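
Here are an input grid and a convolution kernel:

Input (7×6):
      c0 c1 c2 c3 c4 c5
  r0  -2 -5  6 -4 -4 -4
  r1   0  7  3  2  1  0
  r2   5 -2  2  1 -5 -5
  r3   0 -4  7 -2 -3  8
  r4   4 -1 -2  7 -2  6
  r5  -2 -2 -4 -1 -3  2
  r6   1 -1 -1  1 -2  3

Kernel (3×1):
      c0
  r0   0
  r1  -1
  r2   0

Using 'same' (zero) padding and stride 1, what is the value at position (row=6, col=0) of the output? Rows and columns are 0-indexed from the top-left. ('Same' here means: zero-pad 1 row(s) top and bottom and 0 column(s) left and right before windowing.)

The receptive field on the zero-padded input at this output position is [-2 / 1 / 0]. Elementwise product with the kernel and sum: 1·-1.

-1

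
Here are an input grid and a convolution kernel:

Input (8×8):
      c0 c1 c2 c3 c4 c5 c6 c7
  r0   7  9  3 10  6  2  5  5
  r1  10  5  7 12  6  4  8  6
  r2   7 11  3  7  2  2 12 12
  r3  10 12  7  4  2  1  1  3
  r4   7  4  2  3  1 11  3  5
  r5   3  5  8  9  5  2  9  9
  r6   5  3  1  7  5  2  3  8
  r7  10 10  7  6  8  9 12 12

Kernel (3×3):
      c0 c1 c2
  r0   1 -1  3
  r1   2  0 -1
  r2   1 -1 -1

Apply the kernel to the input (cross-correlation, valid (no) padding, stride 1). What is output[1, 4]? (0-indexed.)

The receptive field on the input at this output position is [6 4 8 / 2 2 12 / 2 1 1]. Elementwise product with the kernel and sum: 6·1 + 4·-1 + 8·3 + 2·2 + 12·-1 + 2·1 + 1·-1 + 1·-1.

18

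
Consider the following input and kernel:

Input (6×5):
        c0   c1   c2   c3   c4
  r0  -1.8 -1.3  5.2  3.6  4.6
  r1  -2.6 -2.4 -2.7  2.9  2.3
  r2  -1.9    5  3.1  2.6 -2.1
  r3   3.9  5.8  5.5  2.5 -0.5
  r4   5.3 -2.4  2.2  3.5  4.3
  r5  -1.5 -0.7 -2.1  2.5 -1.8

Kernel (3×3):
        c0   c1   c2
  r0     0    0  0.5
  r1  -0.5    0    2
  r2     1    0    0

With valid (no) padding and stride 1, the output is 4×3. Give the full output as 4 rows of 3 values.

Output[0,0]: The receptive field on the input at this output position is [-1.8 -1.3 5.2 / -2.6 -2.4 -2.7 / -1.9 5 3.1]. Elementwise product with the kernel and sum: 5.2·0.5 + -2.6·-0.5 + -2.7·2 + -1.9·1.

-3.4 13.8 11.35
9.7 9.95 0.9
15.9 1 -2.6
3 8.75 5.15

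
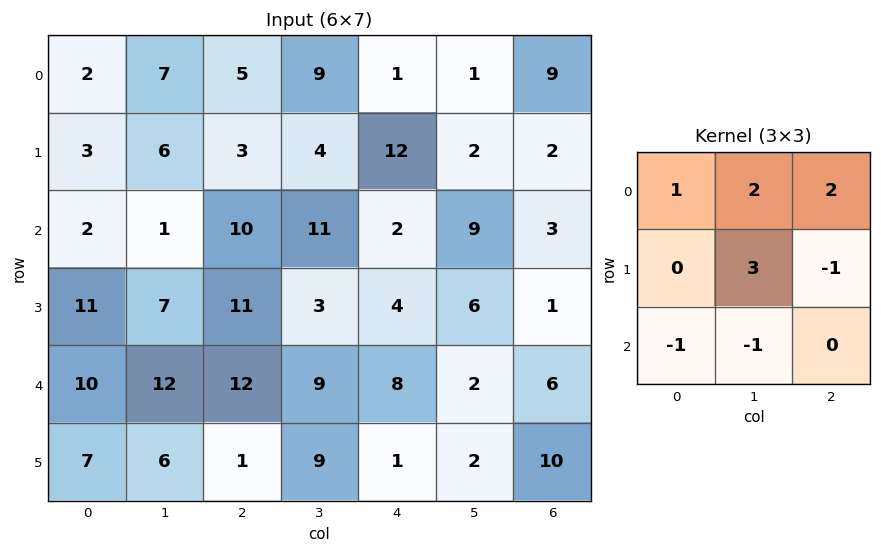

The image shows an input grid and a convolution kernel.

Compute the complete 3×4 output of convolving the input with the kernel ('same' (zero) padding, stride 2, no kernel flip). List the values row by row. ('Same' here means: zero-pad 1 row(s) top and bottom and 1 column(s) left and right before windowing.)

-4 -3 -14 23
12 21 22 8
47 55 35 14

Output[0,0]: The receptive field on the zero-padded input at this output position is [0 0 0 / 0 2 7 / 0 3 6]. Elementwise product with the kernel and sum: 0·1 + 0·2 + 0·2 + 2·3 + 7·-1 + 0·-1 + 3·-1.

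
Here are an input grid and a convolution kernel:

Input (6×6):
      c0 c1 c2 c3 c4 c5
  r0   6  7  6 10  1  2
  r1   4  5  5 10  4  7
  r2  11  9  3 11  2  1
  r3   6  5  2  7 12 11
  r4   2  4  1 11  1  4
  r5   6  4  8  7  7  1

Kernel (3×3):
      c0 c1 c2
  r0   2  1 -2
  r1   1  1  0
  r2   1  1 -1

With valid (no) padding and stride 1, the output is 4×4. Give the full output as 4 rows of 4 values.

33 11 47 43
32 7 23 31
41 0 33 49
21 8 7 29

Output[0,0]: The receptive field on the input at this output position is [6 7 6 / 4 5 5 / 11 9 3]. Elementwise product with the kernel and sum: 6·2 + 7·1 + 6·-2 + 4·1 + 5·1 + 11·1 + 9·1 + 3·-1.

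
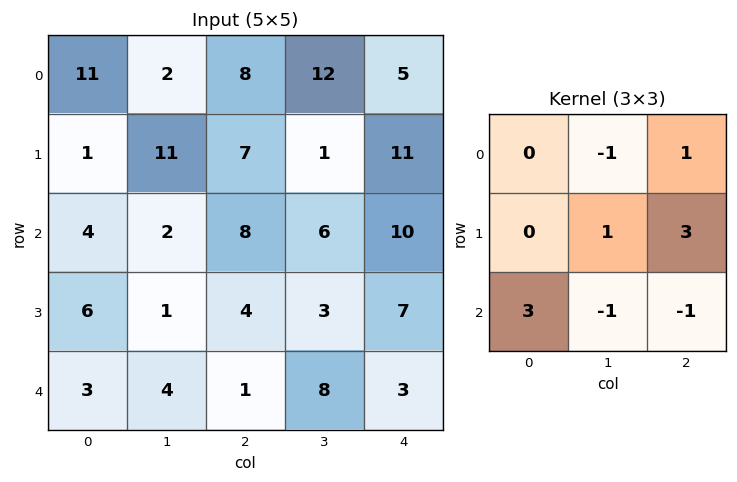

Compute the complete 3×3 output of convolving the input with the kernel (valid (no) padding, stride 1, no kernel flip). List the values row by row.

Output[0,0]: The receptive field on the input at this output position is [11 2 8 / 1 11 7 / 4 2 8]. Elementwise product with the kernel and sum: 2·-1 + 8·1 + 11·1 + 7·3 + 4·3 + 2·-1 + 8·-1.

40 6 35
35 16 48
23 14 20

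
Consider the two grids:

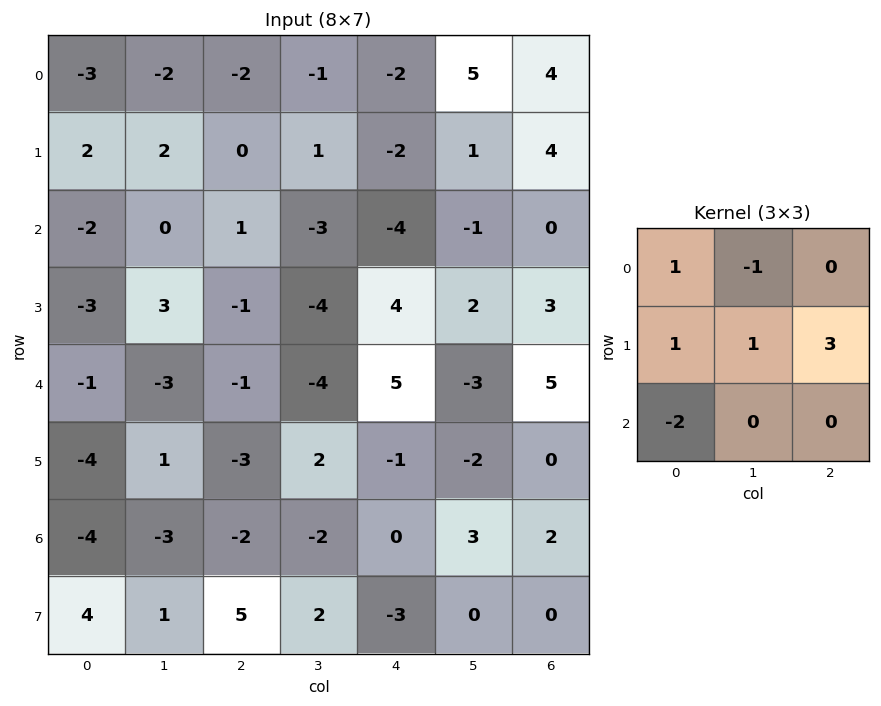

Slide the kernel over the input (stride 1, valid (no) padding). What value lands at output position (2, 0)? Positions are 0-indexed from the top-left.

-3

The receptive field on the input at this output position is [-2 0 1 / -3 3 -1 / -1 -3 -1]. Elementwise product with the kernel and sum: -2·1 + 0·-1 + -3·1 + 3·1 + -1·3 + -1·-2.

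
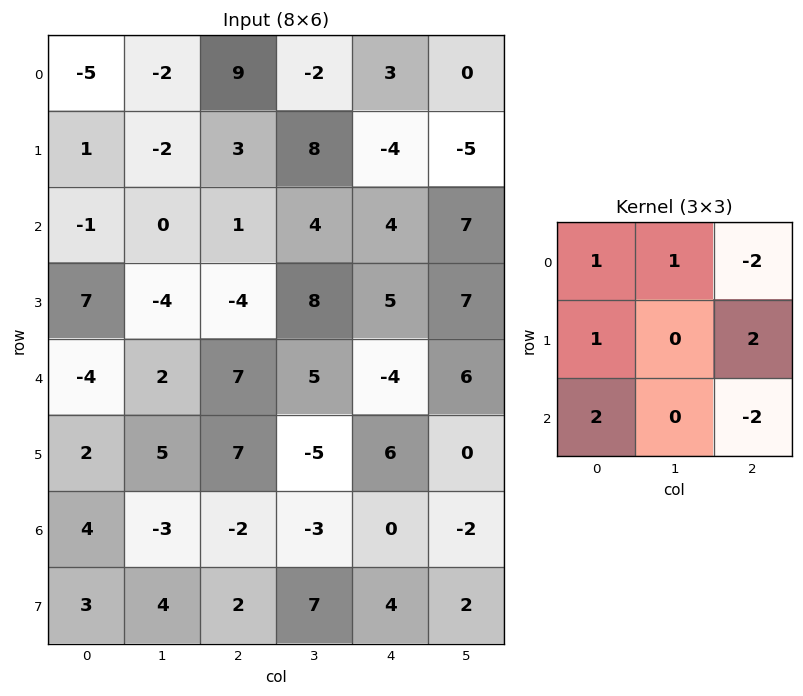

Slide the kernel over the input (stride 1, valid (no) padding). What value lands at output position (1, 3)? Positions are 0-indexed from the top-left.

34

The receptive field on the input at this output position is [8 -4 -5 / 4 4 7 / 8 5 7]. Elementwise product with the kernel and sum: 8·1 + -4·1 + -5·-2 + 4·1 + 7·2 + 8·2 + 7·-2.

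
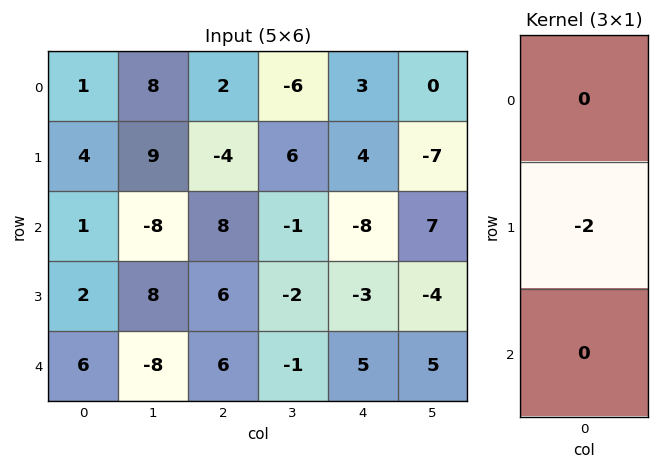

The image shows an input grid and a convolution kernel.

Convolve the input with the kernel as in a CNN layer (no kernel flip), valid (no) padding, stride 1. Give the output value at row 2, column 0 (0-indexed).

-4

The receptive field on the input at this output position is [1 / 2 / 6]. Elementwise product with the kernel and sum: 2·-2.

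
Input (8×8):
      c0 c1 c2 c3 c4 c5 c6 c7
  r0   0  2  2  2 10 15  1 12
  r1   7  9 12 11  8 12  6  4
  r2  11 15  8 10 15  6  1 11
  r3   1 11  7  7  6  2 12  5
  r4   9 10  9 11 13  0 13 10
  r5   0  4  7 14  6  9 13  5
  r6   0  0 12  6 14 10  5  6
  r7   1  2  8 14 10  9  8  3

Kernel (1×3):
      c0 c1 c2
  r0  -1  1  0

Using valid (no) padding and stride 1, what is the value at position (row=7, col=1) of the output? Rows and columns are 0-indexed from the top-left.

The receptive field on the input at this output position is [2 8 14]. Elementwise product with the kernel and sum: 2·-1 + 8·1.

6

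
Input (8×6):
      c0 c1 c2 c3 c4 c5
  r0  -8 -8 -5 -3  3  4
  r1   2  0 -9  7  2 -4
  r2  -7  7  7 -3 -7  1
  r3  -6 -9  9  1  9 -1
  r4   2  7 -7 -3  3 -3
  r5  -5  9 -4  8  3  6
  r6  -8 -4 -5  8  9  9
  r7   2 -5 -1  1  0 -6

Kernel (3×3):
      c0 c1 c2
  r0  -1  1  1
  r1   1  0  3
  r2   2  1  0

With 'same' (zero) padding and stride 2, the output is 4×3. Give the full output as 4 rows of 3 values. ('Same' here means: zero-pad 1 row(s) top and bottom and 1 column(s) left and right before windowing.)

-22 -26 25
17 -13 2
1 31 14
-6 4 38

Output[0,0]: The receptive field on the zero-padded input at this output position is [0 0 0 / 0 -8 -8 / 0 2 0]. Elementwise product with the kernel and sum: 0·-1 + 0·1 + 0·1 + 0·1 + -8·3 + 0·2 + 2·1.
Output[0,1]: The receptive field on the zero-padded input at this output position is [0 0 0 / -8 -5 -3 / 0 -9 7]. Elementwise product with the kernel and sum: 0·-1 + 0·1 + 0·1 + -8·1 + -3·3 + 0·2 + -9·1.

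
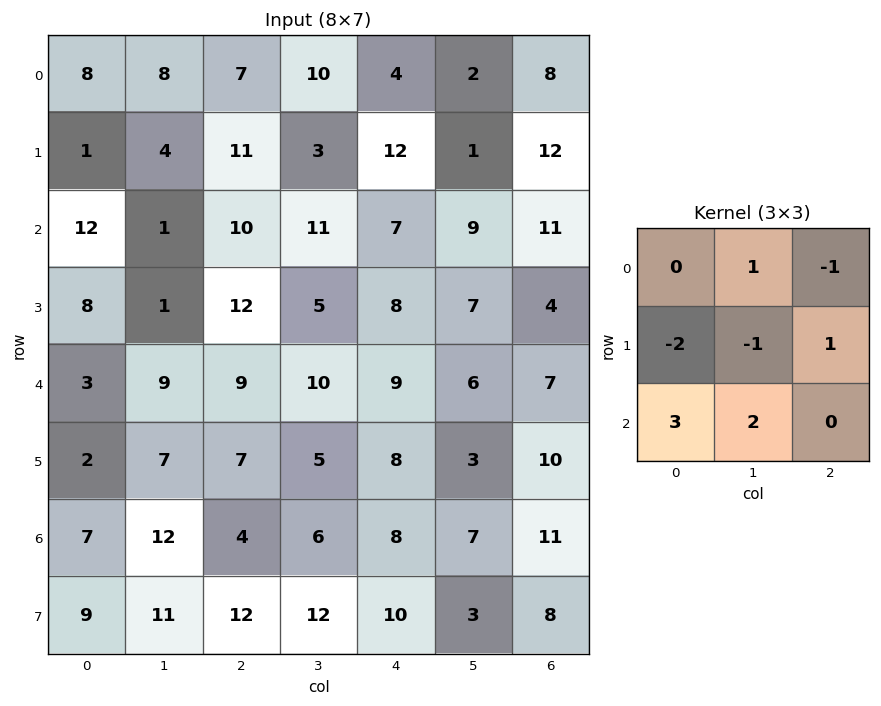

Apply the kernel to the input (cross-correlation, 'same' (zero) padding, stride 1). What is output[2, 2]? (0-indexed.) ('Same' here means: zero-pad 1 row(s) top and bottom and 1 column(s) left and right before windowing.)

The receptive field on the zero-padded input at this output position is [4 11 3 / 1 10 11 / 1 12 5]. Elementwise product with the kernel and sum: 11·1 + 3·-1 + 1·-2 + 10·-1 + 11·1 + 1·3 + 12·2.

34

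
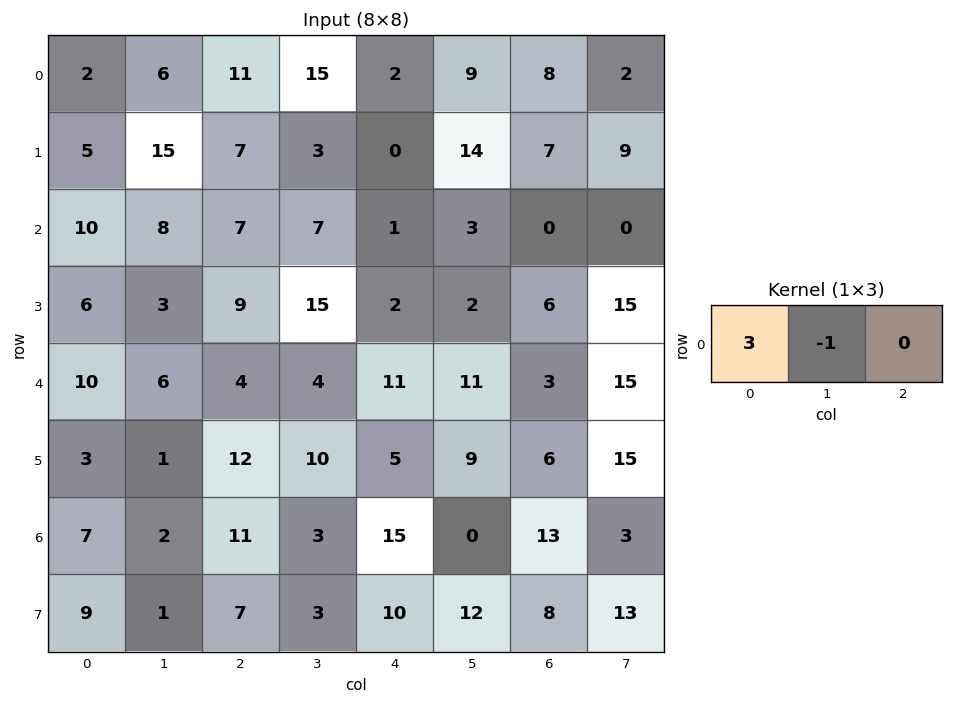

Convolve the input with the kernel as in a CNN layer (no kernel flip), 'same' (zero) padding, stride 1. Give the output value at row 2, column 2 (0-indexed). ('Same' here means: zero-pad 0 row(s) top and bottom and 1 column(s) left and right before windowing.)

17

The receptive field on the zero-padded input at this output position is [8 7 7]. Elementwise product with the kernel and sum: 8·3 + 7·-1.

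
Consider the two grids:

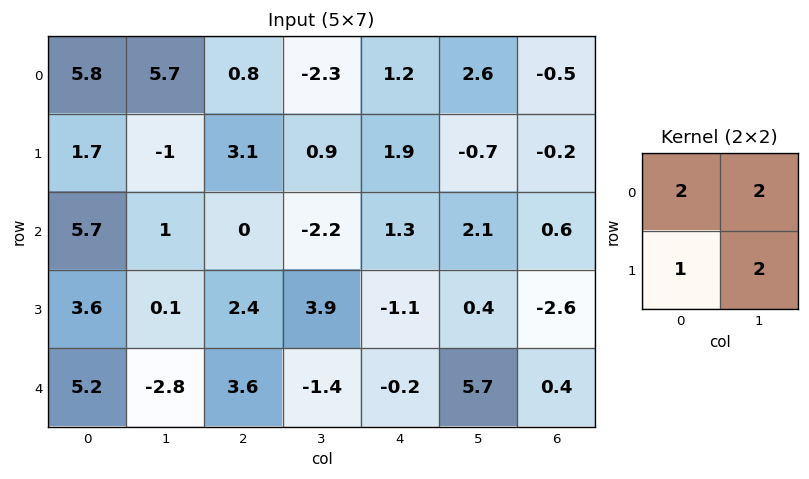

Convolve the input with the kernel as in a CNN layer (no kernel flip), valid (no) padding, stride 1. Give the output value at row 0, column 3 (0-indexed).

The receptive field on the input at this output position is [-2.3 1.2 / 0.9 1.9]. Elementwise product with the kernel and sum: -2.3·2 + 1.2·2 + 0.9·1 + 1.9·2.

2.5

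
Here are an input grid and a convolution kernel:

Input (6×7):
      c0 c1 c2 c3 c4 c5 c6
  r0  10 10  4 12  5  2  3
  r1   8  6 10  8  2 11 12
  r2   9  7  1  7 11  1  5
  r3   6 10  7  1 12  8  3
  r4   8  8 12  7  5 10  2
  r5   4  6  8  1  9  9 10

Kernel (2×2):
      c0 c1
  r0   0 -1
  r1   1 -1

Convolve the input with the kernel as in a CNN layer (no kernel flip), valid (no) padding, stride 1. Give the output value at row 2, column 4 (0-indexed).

The receptive field on the input at this output position is [11 1 / 12 8]. Elementwise product with the kernel and sum: 1·-1 + 12·1 + 8·-1.

3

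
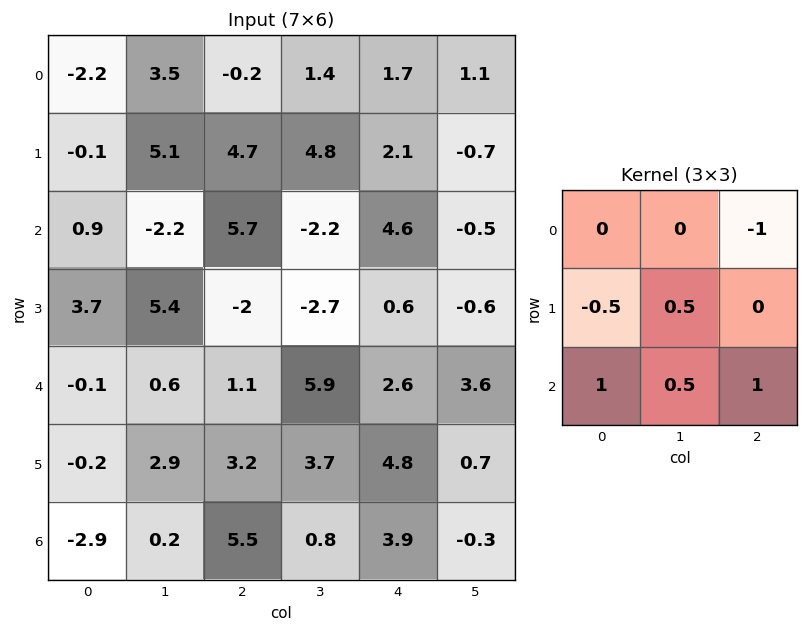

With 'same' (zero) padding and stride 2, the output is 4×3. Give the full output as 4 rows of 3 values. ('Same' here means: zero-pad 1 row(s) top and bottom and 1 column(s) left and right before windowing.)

3.95 10.4 5.3
2.6 0.85 1.1
-2.65 11.15 5.75
-4.35 -1.05 0.85

Output[0,0]: The receptive field on the zero-padded input at this output position is [0 0 0 / 0 -2.2 3.5 / 0 -0.1 5.1]. Elementwise product with the kernel and sum: 0·-1 + 0·-0.5 + -2.2·0.5 + 0·1 + -0.1·0.5 + 5.1·1.
Output[0,1]: The receptive field on the zero-padded input at this output position is [0 0 0 / 3.5 -0.2 1.4 / 5.1 4.7 4.8]. Elementwise product with the kernel and sum: 0·-1 + 3.5·-0.5 + -0.2·0.5 + 5.1·1 + 4.7·0.5 + 4.8·1.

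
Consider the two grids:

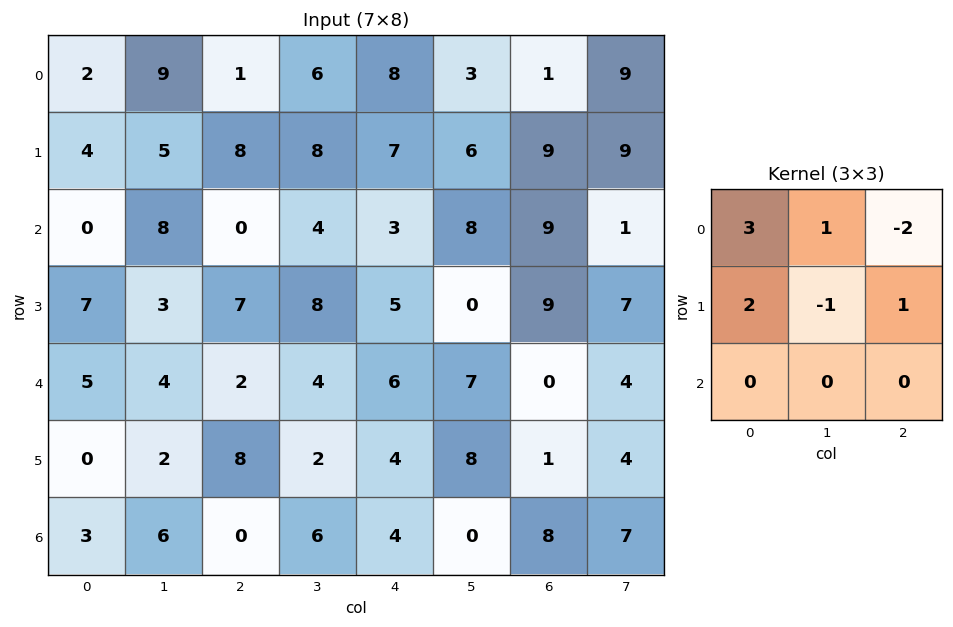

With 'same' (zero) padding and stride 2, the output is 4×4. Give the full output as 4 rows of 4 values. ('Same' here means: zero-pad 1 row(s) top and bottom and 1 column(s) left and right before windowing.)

Output[0,0]: The receptive field on the zero-padded input at this output position is [0 0 0 / 0 2 9 / 0 4 5]. Elementwise product with the kernel and sum: 0·3 + 0·1 + 0·-2 + 0·2 + 2·-1 + 9·1.
Output[0,1]: The receptive field on the zero-padded input at this output position is [0 0 0 / 9 1 6 / 5 8 8]. Elementwise product with the kernel and sum: 0·3 + 0·1 + 0·-2 + 9·2 + 1·-1 + 6·1.

7 23 7 14
2 27 32 17
0 10 38 13
-1 28 2 16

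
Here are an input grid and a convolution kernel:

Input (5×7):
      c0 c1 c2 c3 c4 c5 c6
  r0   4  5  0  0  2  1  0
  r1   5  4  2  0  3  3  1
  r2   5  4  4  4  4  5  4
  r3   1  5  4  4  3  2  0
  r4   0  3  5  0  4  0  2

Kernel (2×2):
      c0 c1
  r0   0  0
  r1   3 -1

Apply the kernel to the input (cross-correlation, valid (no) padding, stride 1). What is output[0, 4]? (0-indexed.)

The receptive field on the input at this output position is [2 1 / 3 3]. Elementwise product with the kernel and sum: 3·3 + 3·-1.

6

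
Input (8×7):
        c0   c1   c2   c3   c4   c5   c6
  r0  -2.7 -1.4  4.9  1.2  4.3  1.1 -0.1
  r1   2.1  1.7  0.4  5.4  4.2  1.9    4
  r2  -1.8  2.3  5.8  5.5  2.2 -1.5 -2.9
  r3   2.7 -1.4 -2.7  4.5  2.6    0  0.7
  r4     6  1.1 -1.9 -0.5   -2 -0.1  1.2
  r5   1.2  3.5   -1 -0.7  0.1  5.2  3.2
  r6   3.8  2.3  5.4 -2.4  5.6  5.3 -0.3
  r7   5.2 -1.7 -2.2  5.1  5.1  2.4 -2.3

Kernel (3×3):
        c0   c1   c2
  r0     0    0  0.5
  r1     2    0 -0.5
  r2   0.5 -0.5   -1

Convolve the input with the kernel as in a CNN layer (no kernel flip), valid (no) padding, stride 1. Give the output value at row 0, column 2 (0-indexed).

-1.2

The receptive field on the input at this output position is [4.9 1.2 4.3 / 0.4 5.4 4.2 / 5.8 5.5 2.2]. Elementwise product with the kernel and sum: 4.3·0.5 + 0.4·2 + 4.2·-0.5 + 5.8·0.5 + 5.5·-0.5 + 2.2·-1.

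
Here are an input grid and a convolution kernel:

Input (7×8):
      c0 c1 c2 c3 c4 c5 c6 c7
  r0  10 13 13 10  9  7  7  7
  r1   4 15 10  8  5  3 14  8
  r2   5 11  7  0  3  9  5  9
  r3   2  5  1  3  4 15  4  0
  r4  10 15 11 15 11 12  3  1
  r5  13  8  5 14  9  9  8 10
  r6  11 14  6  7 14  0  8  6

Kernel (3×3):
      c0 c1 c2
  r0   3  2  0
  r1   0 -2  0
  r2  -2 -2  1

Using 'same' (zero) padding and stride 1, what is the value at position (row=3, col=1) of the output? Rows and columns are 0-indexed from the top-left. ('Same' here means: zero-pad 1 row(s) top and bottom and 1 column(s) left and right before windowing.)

-12

The receptive field on the zero-padded input at this output position is [5 11 7 / 2 5 1 / 10 15 11]. Elementwise product with the kernel and sum: 5·3 + 11·2 + 5·-2 + 10·-2 + 15·-2 + 11·1.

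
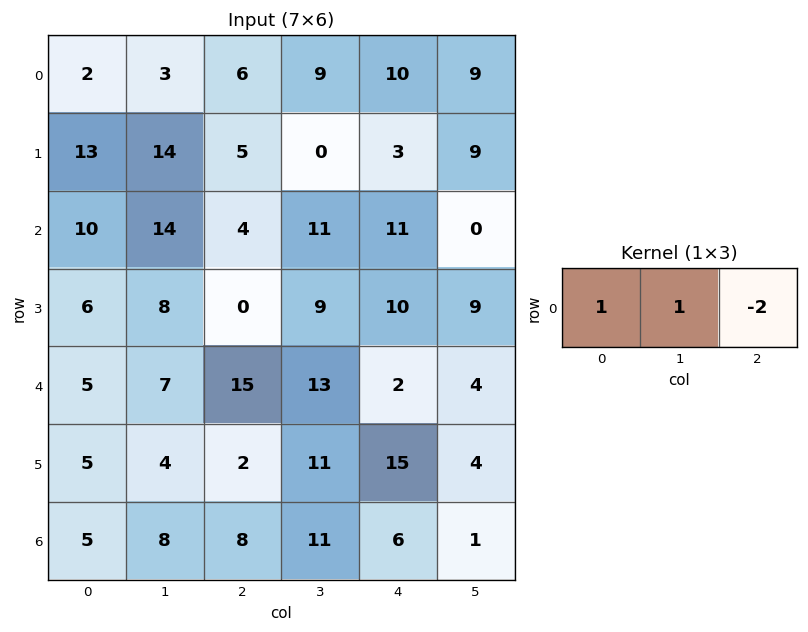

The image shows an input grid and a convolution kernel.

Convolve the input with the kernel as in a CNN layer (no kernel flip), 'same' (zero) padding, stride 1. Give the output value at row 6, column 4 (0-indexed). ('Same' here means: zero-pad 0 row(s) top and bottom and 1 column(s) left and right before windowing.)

The receptive field on the zero-padded input at this output position is [11 6 1]. Elementwise product with the kernel and sum: 11·1 + 6·1 + 1·-2.

15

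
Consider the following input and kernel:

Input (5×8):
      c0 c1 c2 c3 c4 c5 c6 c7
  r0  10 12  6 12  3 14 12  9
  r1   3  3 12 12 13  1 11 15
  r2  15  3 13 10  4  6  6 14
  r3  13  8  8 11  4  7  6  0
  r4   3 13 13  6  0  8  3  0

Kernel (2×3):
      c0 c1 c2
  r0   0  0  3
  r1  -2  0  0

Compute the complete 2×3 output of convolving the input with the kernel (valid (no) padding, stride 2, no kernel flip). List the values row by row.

Output[0,0]: The receptive field on the input at this output position is [10 12 6 / 3 3 12]. Elementwise product with the kernel and sum: 6·3 + 3·-2.
Output[0,1]: The receptive field on the input at this output position is [6 12 3 / 12 12 13]. Elementwise product with the kernel and sum: 3·3 + 12·-2.

12 -15 10
13 -4 10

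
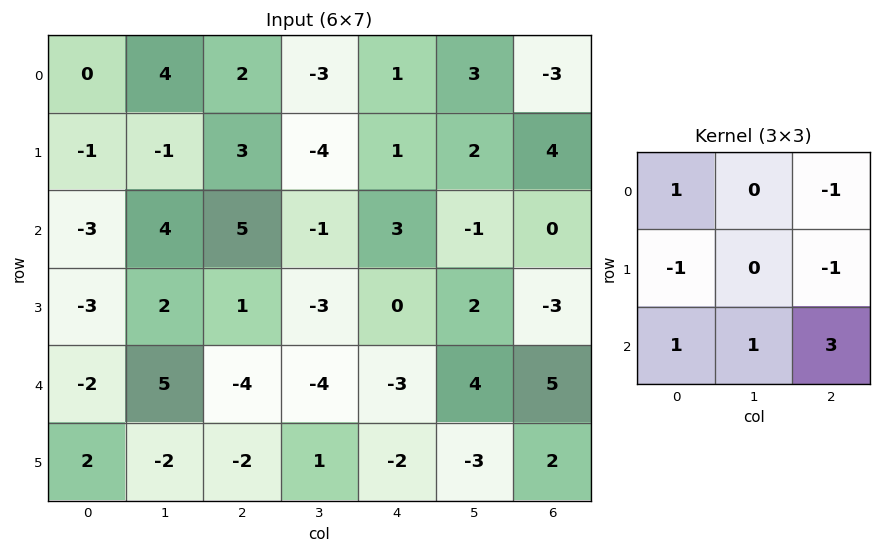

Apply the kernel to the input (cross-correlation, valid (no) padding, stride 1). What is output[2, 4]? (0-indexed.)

22

The receptive field on the input at this output position is [3 -1 0 / 0 2 -3 / -3 4 5]. Elementwise product with the kernel and sum: 3·1 + 0·-1 + 0·-1 + -3·-1 + -3·1 + 4·1 + 5·3.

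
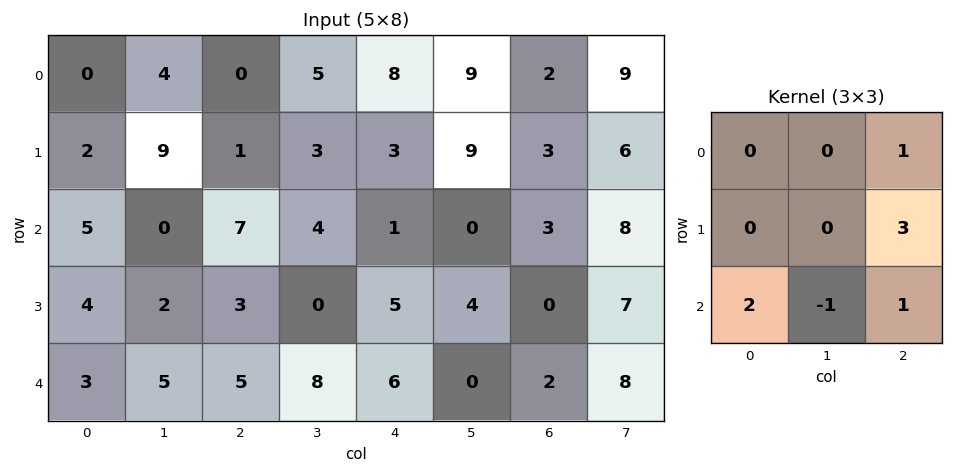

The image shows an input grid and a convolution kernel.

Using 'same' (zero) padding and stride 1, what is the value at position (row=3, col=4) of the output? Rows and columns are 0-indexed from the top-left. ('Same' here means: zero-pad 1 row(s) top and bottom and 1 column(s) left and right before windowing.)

22

The receptive field on the zero-padded input at this output position is [4 1 0 / 0 5 4 / 8 6 0]. Elementwise product with the kernel and sum: 0·1 + 4·3 + 8·2 + 6·-1 + 0·1.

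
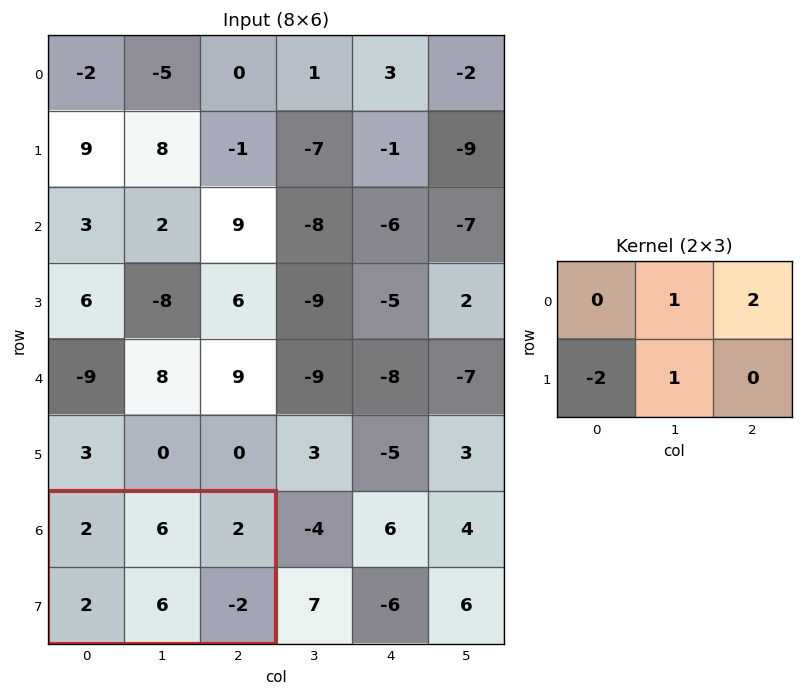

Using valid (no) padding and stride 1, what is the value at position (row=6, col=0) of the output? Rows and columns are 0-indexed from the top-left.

12

The receptive field on the input at this output position is [2 6 2 / 2 6 -2]. Elementwise product with the kernel and sum: 6·1 + 2·2 + 2·-2 + 6·1.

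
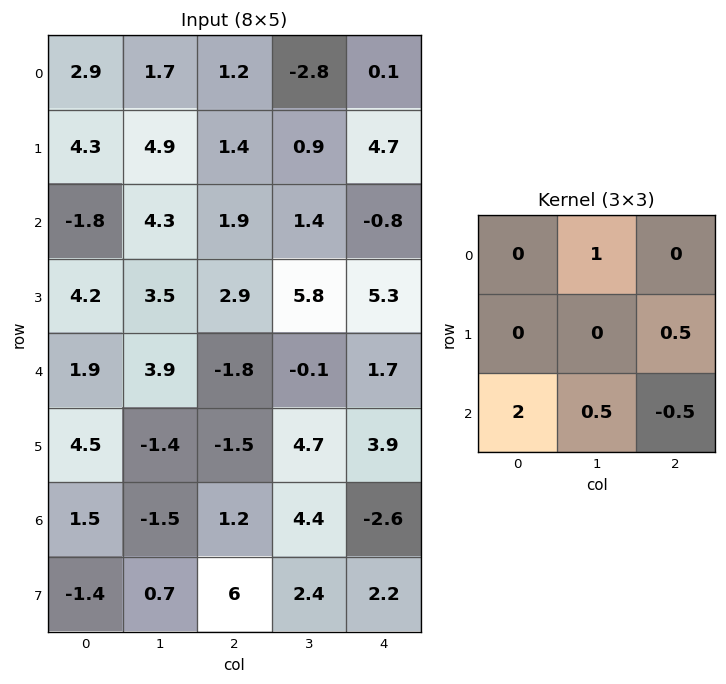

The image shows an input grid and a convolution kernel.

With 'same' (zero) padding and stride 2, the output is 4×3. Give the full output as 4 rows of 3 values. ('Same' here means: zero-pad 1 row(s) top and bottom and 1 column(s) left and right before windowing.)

Output[0,0]: The receptive field on the zero-padded input at this output position is [0 0 0 / 0 2.9 1.7 / 0 4.3 4.9]. Elementwise product with the kernel and sum: 0·1 + 1.7·0.5 + 0·2 + 4.3·0.5 + 4.9·-0.5.
Output[0,1]: The receptive field on the zero-padded input at this output position is [0 0 0 / 1.7 1.2 -2.8 / 4.9 1.4 0.9]. Elementwise product with the kernel and sum: 0·1 + -2.8·0.5 + 4.9·2 + 1.4·0.5 + 0.9·-0.5.

0.55 8.65 4.15
6.8 7.65 18.95
9.1 -3.05 16.65
2.7 3.9 9.8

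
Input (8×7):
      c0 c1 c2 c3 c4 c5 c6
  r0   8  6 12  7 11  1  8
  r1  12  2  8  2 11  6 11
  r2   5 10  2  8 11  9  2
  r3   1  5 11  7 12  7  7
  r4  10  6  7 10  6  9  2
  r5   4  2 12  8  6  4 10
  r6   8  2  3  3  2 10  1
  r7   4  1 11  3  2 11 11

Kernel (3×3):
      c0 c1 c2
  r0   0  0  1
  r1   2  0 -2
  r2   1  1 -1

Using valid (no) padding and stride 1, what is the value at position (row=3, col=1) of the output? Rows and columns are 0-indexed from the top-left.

The receptive field on the input at this output position is [5 11 7 / 6 7 10 / 2 12 8]. Elementwise product with the kernel and sum: 7·1 + 6·2 + 10·-2 + 2·1 + 12·1 + 8·-1.

5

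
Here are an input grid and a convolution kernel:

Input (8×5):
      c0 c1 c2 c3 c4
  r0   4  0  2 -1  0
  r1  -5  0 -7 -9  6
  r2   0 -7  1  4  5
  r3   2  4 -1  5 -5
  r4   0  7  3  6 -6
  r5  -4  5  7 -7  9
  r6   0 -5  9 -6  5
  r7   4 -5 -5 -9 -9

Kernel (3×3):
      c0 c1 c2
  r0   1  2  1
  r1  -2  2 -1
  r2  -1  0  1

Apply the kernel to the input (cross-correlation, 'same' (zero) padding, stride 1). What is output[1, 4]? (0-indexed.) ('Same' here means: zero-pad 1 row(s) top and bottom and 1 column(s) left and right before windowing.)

25

The receptive field on the zero-padded input at this output position is [-1 0 0 / -9 6 0 / 4 5 0]. Elementwise product with the kernel and sum: -1·1 + 0·2 + 0·1 + -9·-2 + 6·2 + 0·-1 + 4·-1 + 0·1.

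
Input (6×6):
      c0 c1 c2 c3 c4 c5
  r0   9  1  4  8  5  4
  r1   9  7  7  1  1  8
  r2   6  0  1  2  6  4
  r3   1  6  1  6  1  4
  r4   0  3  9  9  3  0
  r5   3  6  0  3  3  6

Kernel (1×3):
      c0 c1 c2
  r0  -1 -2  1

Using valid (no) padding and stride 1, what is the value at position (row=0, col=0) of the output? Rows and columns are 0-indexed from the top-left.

-7

The receptive field on the input at this output position is [9 1 4]. Elementwise product with the kernel and sum: 9·-1 + 1·-2 + 4·1.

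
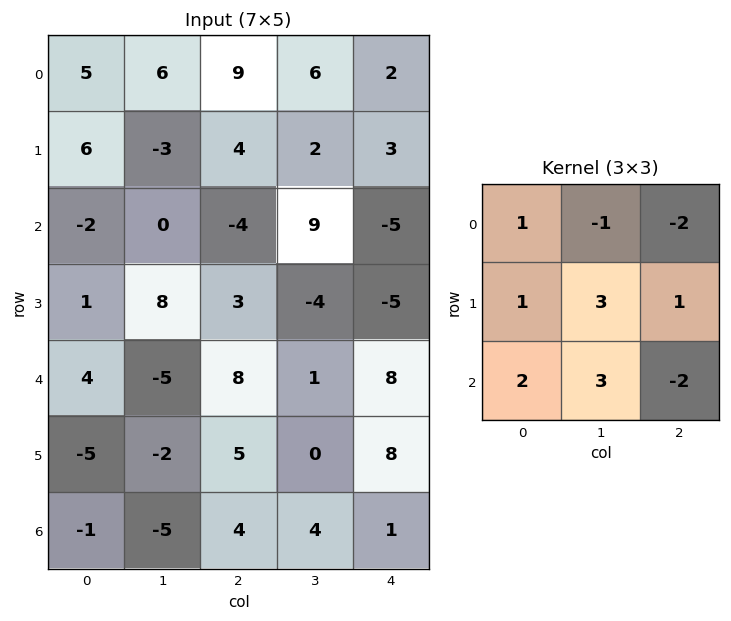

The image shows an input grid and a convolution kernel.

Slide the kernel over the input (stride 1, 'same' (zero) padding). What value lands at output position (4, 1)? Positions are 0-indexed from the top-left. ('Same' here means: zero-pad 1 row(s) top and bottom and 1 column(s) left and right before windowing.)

The receptive field on the zero-padded input at this output position is [1 8 3 / 4 -5 8 / -5 -2 5]. Elementwise product with the kernel and sum: 1·1 + 8·-1 + 3·-2 + 4·1 + -5·3 + 8·1 + -5·2 + -2·3 + 5·-2.

-42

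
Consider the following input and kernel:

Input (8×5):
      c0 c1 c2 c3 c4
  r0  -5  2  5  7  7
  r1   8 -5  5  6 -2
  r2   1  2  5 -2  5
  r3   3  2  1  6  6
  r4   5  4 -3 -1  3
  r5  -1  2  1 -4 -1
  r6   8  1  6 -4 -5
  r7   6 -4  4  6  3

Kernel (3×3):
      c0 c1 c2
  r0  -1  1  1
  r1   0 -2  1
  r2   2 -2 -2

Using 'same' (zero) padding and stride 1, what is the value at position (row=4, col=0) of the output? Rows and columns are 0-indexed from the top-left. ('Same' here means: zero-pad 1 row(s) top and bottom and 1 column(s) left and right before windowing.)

-3

The receptive field on the zero-padded input at this output position is [0 3 2 / 0 5 4 / 0 -1 2]. Elementwise product with the kernel and sum: 0·-1 + 3·1 + 2·1 + 5·-2 + 4·1 + 0·2 + -1·-2 + 2·-2.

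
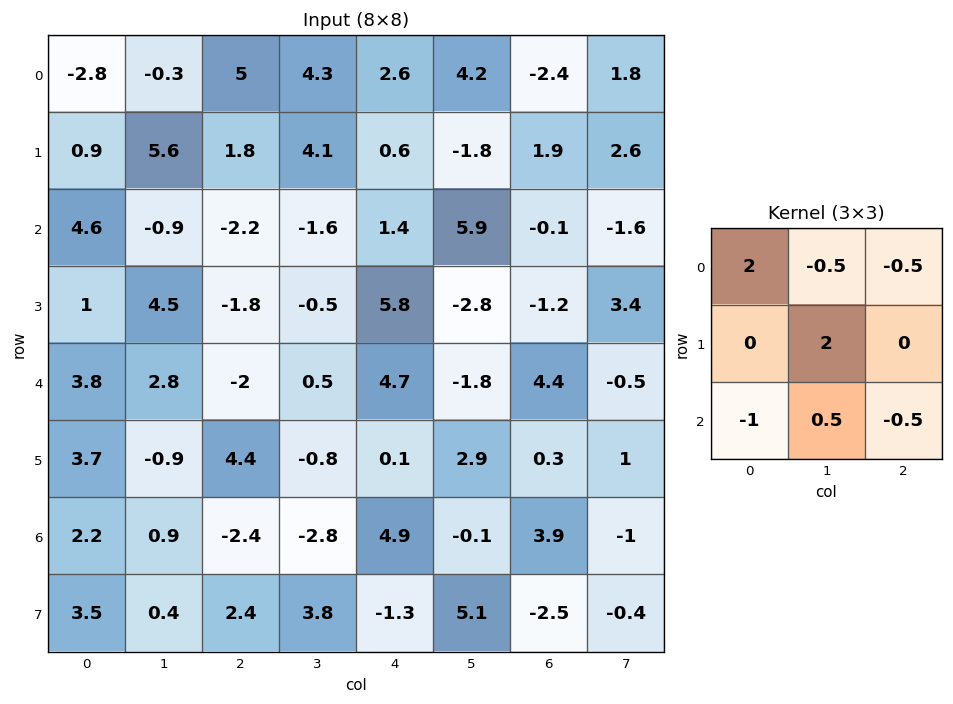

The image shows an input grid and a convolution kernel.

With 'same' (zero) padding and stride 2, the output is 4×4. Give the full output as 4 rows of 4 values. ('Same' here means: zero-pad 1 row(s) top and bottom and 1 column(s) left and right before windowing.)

Output[0,0]: The receptive field on the zero-padded input at this output position is [0 0 0 / 0 -2.8 -0.3 / 0 0.9 5.6]. Elementwise product with the kernel and sum: 0·2 + 0·-0.5 + 0·-0.5 + -2.8·2 + 0·-1 + 0.9·0.5 + 5.6·-0.5.
Output[0,1]: The receptive field on the zero-padded input at this output position is [0 0 0 / -0.3 5 4.3 / 5.6 1.8 4.1]. Elementwise product with the kernel and sum: 0·2 + 0·-0.5 + 0·-0.5 + 5·2 + 5.6·-1 + 1.8·0.5 + 4.1·-0.5.

-7.95 3.25 2.3 -3.35
4.2 -1.3 16.4 -5.55
7.15 9.65 6.3 -1.15
4.55 -9.5 -0.3 6.8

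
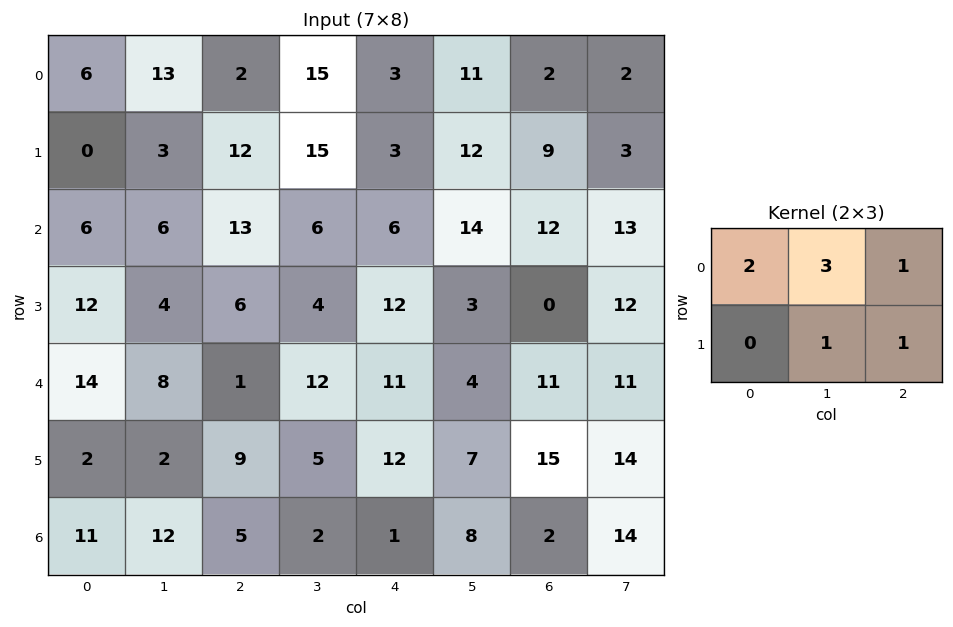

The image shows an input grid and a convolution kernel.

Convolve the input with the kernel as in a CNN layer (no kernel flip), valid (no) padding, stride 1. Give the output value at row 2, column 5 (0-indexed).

The receptive field on the input at this output position is [14 12 13 / 3 0 12]. Elementwise product with the kernel and sum: 14·2 + 12·3 + 13·1 + 0·1 + 12·1.

89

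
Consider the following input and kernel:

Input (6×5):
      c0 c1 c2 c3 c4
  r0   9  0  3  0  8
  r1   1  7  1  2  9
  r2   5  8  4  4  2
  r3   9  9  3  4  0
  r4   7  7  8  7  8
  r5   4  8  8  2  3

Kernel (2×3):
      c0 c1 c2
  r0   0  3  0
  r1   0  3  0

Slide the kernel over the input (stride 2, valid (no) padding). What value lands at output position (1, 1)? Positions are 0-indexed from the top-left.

The receptive field on the input at this output position is [4 4 2 / 3 4 0]. Elementwise product with the kernel and sum: 4·3 + 4·3.

24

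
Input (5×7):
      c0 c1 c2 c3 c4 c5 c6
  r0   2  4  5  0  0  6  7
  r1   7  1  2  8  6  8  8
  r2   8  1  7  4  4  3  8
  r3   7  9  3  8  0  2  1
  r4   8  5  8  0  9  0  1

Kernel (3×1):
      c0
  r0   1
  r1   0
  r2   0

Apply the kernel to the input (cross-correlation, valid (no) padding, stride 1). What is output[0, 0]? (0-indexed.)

The receptive field on the input at this output position is [2 / 7 / 8]. Elementwise product with the kernel and sum: 2·1.

2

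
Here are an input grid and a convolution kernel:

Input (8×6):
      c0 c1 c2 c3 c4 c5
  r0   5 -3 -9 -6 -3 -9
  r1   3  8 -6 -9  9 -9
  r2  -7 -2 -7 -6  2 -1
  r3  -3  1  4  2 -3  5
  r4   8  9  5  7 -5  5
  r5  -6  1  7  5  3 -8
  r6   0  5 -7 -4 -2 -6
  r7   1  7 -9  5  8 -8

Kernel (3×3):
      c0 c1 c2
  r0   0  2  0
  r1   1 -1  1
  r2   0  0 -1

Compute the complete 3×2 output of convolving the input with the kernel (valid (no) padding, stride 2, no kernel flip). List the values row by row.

-10 -2
-9 -8
25 21

Output[0,0]: The receptive field on the input at this output position is [5 -3 -9 / 3 8 -6 / -7 -2 -7]. Elementwise product with the kernel and sum: -3·2 + 3·1 + 8·-1 + -6·1 + -7·-1.
Output[0,1]: The receptive field on the input at this output position is [-9 -6 -3 / -6 -9 9 / -7 -6 2]. Elementwise product with the kernel and sum: -6·2 + -6·1 + -9·-1 + 9·1 + 2·-1.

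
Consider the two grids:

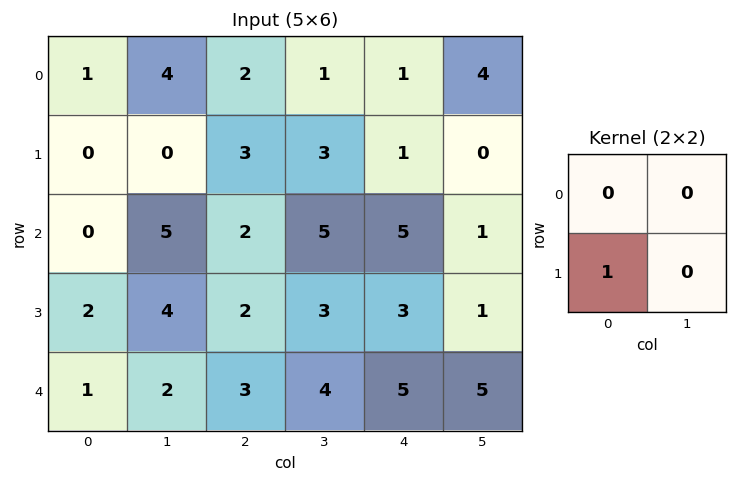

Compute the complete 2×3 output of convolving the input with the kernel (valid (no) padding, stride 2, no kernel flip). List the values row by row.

0 3 1
2 2 3

Output[0,0]: The receptive field on the input at this output position is [1 4 / 0 0]. Elementwise product with the kernel and sum: 0·1.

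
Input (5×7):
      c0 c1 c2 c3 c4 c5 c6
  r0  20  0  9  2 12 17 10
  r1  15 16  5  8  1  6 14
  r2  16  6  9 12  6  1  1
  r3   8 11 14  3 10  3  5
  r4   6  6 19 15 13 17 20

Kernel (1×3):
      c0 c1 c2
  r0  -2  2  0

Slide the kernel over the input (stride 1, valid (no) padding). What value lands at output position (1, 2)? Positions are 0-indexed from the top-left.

The receptive field on the input at this output position is [5 8 1]. Elementwise product with the kernel and sum: 5·-2 + 8·2.

6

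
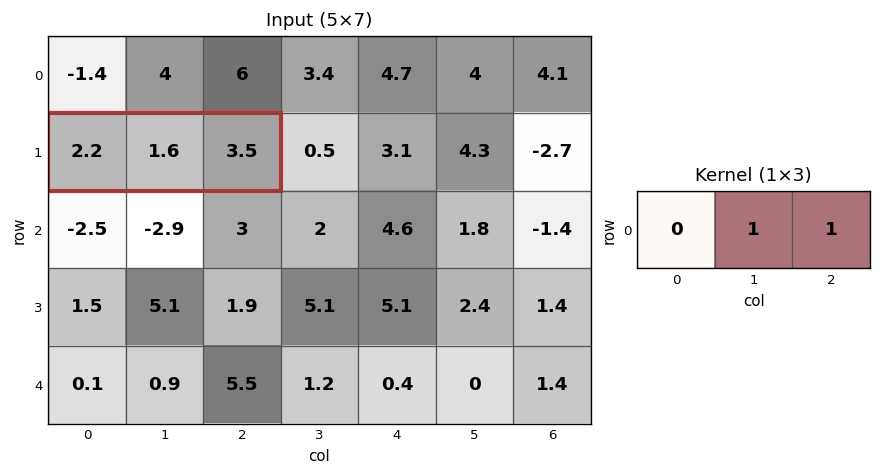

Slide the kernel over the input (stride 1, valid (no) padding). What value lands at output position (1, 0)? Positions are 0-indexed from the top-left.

The receptive field on the input at this output position is [2.2 1.6 3.5]. Elementwise product with the kernel and sum: 1.6·1 + 3.5·1.

5.1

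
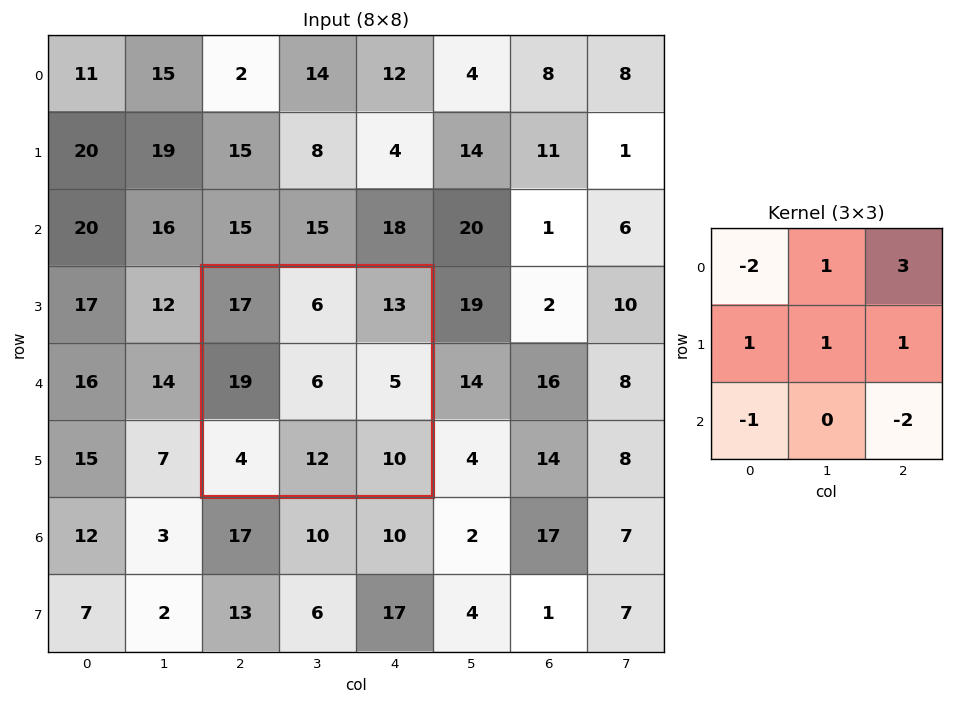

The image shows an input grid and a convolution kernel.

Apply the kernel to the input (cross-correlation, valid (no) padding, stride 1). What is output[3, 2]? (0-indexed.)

The receptive field on the input at this output position is [17 6 13 / 19 6 5 / 4 12 10]. Elementwise product with the kernel and sum: 17·-2 + 6·1 + 13·3 + 19·1 + 6·1 + 5·1 + 4·-1 + 10·-2.

17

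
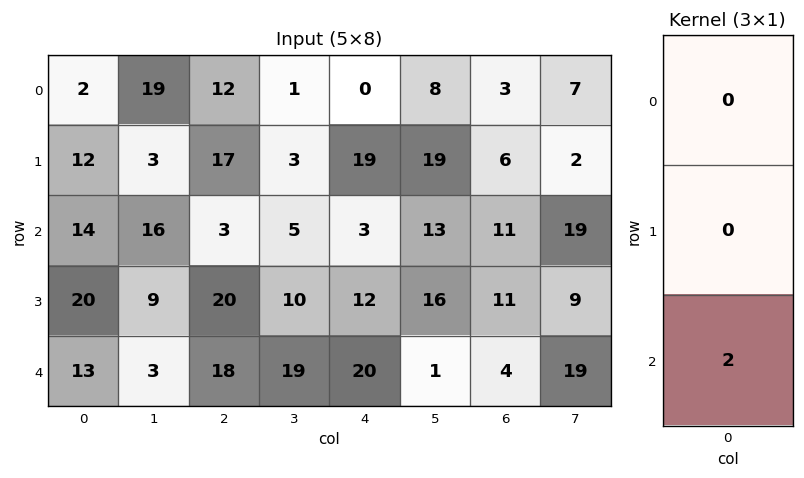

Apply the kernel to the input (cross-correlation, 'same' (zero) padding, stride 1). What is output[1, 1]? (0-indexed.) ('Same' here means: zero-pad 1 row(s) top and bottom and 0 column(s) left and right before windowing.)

The receptive field on the zero-padded input at this output position is [19 / 3 / 16]. Elementwise product with the kernel and sum: 16·2.

32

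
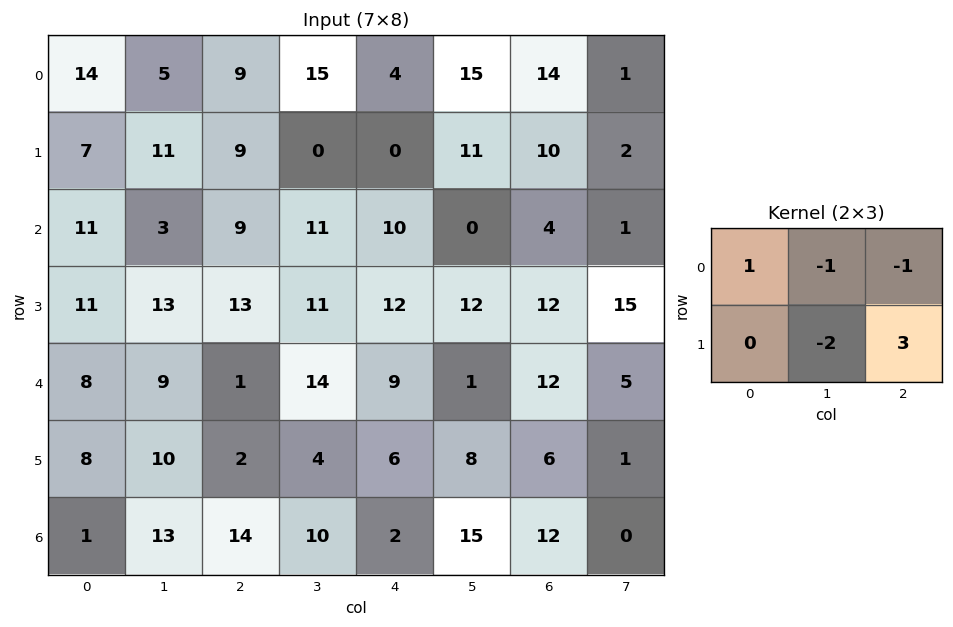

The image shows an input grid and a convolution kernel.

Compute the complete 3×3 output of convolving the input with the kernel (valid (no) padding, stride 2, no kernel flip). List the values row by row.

Output[0,0]: The receptive field on the input at this output position is [14 5 9 / 7 11 9]. Elementwise product with the kernel and sum: 14·1 + 5·-1 + 9·-1 + 11·-2 + 9·3.
Output[0,1]: The receptive field on the input at this output position is [9 15 4 / 9 0 0]. Elementwise product with the kernel and sum: 9·1 + 15·-1 + 4·-1 + 0·-2 + 0·3.

5 -10 -17
12 2 18
-16 -12 -2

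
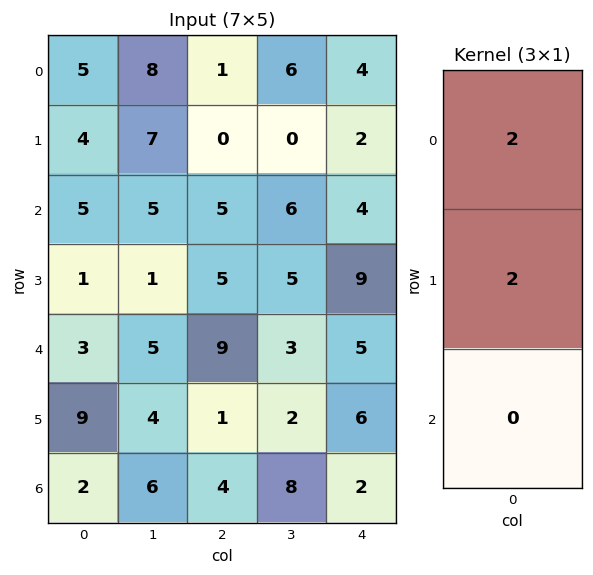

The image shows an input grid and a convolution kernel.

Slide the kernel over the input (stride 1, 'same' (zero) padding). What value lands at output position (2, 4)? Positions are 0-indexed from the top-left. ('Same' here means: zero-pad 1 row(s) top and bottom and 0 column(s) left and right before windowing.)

12

The receptive field on the zero-padded input at this output position is [2 / 4 / 9]. Elementwise product with the kernel and sum: 2·2 + 4·2.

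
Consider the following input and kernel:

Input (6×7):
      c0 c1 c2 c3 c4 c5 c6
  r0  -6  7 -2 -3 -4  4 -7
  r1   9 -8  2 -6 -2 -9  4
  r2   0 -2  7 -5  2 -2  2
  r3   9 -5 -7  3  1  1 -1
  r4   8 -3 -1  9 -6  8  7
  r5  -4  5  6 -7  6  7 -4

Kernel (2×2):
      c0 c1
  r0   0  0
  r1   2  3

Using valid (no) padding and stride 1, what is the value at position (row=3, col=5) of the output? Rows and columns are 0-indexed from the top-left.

The receptive field on the input at this output position is [1 -1 / 8 7]. Elementwise product with the kernel and sum: 8·2 + 7·3.

37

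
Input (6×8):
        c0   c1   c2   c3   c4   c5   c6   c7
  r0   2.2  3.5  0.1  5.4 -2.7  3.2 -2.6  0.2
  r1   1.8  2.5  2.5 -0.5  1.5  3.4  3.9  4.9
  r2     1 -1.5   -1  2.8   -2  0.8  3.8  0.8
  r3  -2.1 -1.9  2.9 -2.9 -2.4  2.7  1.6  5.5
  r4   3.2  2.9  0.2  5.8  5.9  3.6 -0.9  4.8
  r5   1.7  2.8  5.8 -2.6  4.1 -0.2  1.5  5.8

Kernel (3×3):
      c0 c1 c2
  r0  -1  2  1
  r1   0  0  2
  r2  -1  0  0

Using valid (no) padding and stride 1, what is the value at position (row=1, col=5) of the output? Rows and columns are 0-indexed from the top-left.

8.2

The receptive field on the input at this output position is [3.4 3.9 4.9 / 0.8 3.8 0.8 / 2.7 1.6 5.5]. Elementwise product with the kernel and sum: 3.4·-1 + 3.9·2 + 4.9·1 + 0.8·2 + 2.7·-1.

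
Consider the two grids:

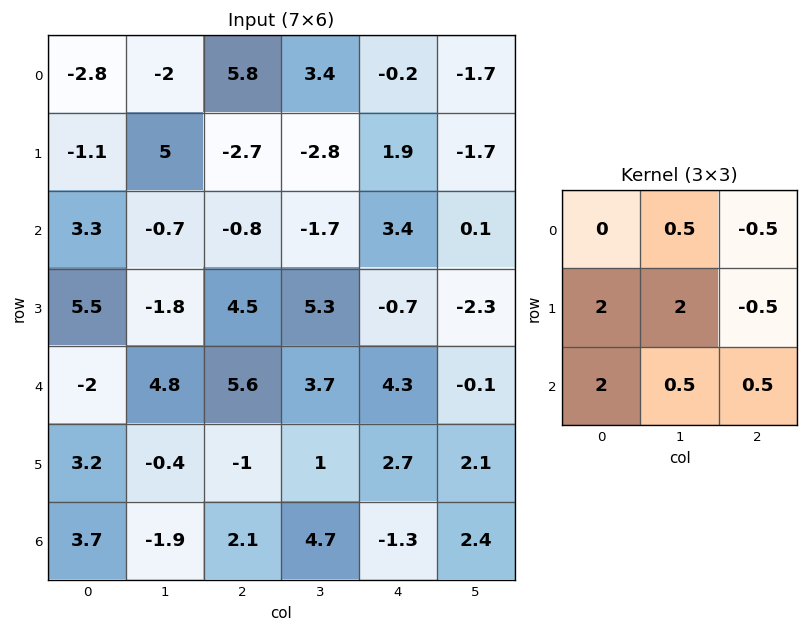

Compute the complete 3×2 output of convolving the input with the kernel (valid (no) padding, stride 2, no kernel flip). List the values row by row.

11.1 -10.9
6.4 32.6
13.2 4.25

Output[0,0]: The receptive field on the input at this output position is [-2.8 -2 5.8 / -1.1 5 -2.7 / 3.3 -0.7 -0.8]. Elementwise product with the kernel and sum: -2·0.5 + 5.8·-0.5 + -1.1·2 + 5·2 + -2.7·-0.5 + 3.3·2 + -0.7·0.5 + -0.8·0.5.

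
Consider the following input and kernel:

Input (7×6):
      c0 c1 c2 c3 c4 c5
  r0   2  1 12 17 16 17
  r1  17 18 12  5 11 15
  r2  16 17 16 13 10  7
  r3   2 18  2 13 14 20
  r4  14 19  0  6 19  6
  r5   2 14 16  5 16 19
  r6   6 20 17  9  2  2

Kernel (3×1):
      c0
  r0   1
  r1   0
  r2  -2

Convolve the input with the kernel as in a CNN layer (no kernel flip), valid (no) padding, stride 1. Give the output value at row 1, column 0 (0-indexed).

13

The receptive field on the input at this output position is [17 / 16 / 2]. Elementwise product with the kernel and sum: 17·1 + 2·-2.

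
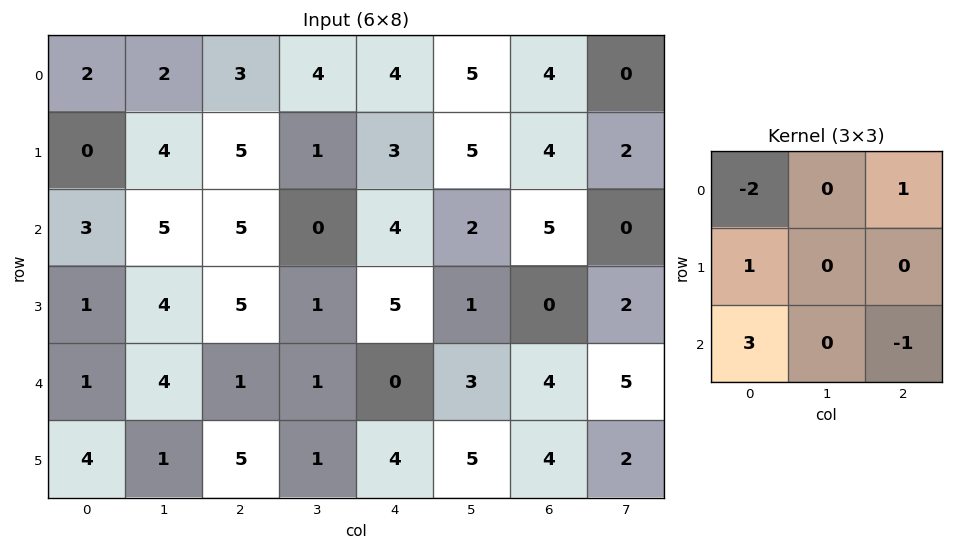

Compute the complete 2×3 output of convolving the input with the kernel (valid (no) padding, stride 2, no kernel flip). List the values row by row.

3 14 6
2 2 -2

Output[0,0]: The receptive field on the input at this output position is [2 2 3 / 0 4 5 / 3 5 5]. Elementwise product with the kernel and sum: 2·-2 + 3·1 + 0·1 + 3·3 + 5·-1.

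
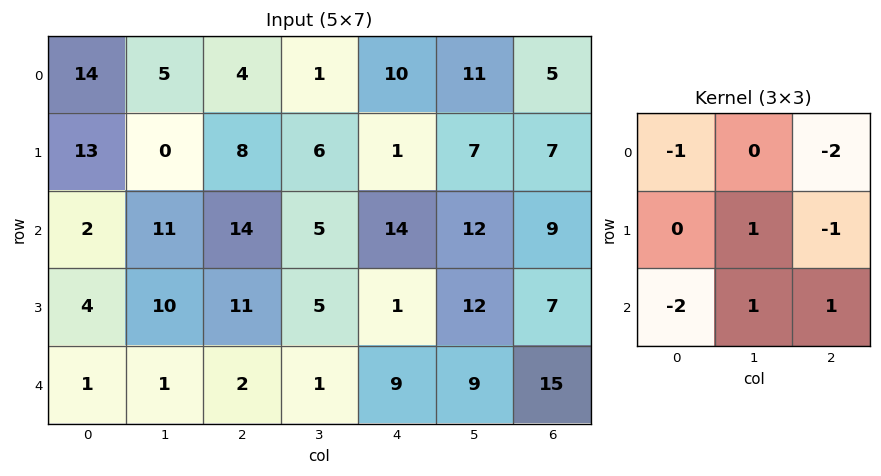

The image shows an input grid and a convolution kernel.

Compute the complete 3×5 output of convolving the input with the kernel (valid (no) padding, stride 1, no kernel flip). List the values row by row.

-9 -8 -28 -13 -27
-19 -7 -35 -15 5
-30 -14 -32 -24 -21

Output[0,0]: The receptive field on the input at this output position is [14 5 4 / 13 0 8 / 2 11 14]. Elementwise product with the kernel and sum: 14·-1 + 4·-2 + 0·1 + 8·-1 + 2·-2 + 11·1 + 14·1.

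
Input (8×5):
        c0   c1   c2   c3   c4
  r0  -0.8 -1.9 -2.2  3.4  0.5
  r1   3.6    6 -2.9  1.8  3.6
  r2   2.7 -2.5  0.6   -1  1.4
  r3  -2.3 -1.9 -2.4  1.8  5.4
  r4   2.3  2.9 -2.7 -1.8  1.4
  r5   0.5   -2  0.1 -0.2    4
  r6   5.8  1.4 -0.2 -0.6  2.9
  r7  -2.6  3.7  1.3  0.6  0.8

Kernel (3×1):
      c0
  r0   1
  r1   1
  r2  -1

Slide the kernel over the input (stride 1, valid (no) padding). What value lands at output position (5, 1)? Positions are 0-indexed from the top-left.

-4.3

The receptive field on the input at this output position is [-2 / 1.4 / 3.7]. Elementwise product with the kernel and sum: -2·1 + 1.4·1 + 3.7·-1.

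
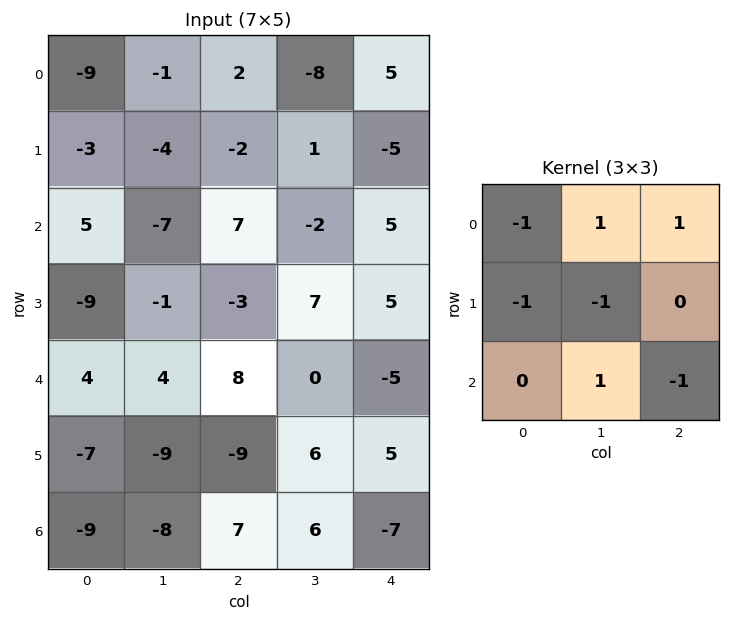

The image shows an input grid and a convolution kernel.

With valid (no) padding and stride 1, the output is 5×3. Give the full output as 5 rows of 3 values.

Output[0,0]: The receptive field on the input at this output position is [-9 -1 2 / -3 -4 -2 / 5 -7 7]. Elementwise product with the kernel and sum: -9·-1 + -1·1 + 2·1 + -3·-1 + -4·-1 + -7·1 + 7·-1.

3 10 -11
1 -7 -5
1 24 -3
-3 -22 8
9 23 3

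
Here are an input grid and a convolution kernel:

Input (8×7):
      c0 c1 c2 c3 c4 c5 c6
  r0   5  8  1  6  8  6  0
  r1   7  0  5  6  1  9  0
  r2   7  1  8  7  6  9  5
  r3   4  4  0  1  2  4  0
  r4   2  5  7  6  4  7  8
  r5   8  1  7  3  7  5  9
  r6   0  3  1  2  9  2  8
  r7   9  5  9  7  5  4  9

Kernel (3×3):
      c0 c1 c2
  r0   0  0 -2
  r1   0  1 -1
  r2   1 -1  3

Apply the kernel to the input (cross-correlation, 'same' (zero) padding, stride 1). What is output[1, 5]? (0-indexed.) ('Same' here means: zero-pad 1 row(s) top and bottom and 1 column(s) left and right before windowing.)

The receptive field on the zero-padded input at this output position is [8 6 0 / 1 9 0 / 6 9 5]. Elementwise product with the kernel and sum: 0·-2 + 9·1 + 0·-1 + 6·1 + 9·-1 + 5·3.

21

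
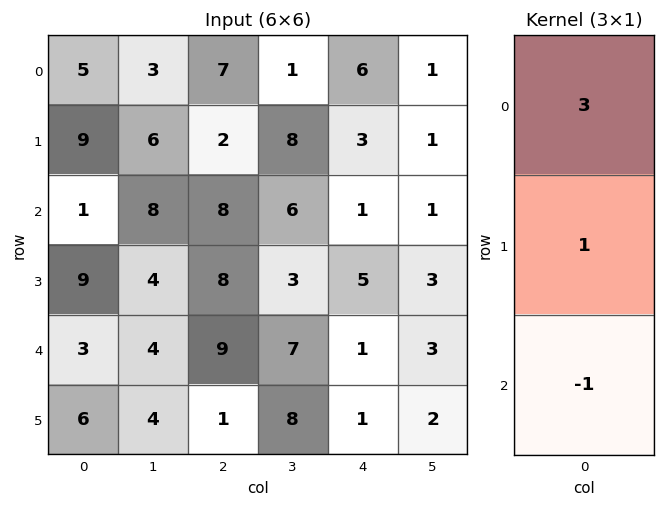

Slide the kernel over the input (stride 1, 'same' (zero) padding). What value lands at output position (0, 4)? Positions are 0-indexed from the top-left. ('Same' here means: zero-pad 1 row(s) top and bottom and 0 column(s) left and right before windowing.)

3

The receptive field on the zero-padded input at this output position is [0 / 6 / 3]. Elementwise product with the kernel and sum: 0·3 + 6·1 + 3·-1.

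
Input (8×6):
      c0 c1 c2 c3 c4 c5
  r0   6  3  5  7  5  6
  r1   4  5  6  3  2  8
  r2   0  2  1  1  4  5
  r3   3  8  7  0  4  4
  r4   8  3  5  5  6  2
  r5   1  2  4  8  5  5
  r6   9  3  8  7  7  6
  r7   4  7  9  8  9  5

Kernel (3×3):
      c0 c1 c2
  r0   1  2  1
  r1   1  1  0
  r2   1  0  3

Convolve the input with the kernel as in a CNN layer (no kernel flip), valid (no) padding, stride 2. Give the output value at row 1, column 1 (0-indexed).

37

The receptive field on the input at this output position is [1 1 4 / 7 0 4 / 5 5 6]. Elementwise product with the kernel and sum: 1·1 + 1·2 + 4·1 + 7·1 + 0·1 + 5·1 + 6·3.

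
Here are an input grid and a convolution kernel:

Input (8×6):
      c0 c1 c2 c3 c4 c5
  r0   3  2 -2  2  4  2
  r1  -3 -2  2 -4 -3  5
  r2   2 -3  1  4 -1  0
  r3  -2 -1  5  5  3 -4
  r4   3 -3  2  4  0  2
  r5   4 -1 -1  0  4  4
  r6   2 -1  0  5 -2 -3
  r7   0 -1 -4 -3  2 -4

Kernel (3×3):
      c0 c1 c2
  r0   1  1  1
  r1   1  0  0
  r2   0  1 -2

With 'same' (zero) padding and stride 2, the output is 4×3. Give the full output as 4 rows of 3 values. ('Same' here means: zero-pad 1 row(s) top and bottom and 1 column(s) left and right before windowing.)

Output[0,0]: The receptive field on the zero-padded input at this output position is [0 0 0 / 0 3 2 / 0 -3 -2]. Elementwise product with the kernel and sum: 0·1 + 0·1 + 0·1 + 0·1 + -3·1 + -2·-2.
Output[0,1]: The receptive field on the zero-padded input at this output position is [0 0 0 / 2 -2 2 / -2 2 -4]. Elementwise product with the kernel and sum: 0·1 + 0·1 + 0·1 + 2·1 + 2·1 + -4·-2.

1 12 -11
-5 -12 13
3 5 4
5 -1 23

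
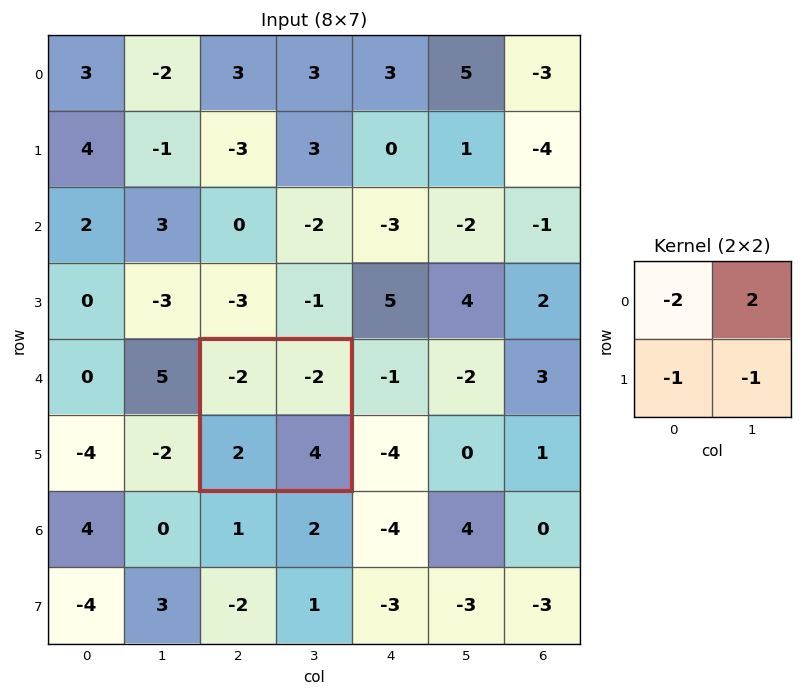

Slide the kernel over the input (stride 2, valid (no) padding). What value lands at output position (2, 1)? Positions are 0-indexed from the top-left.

-6

The receptive field on the input at this output position is [-2 -2 / 2 4]. Elementwise product with the kernel and sum: -2·-2 + -2·2 + 2·-1 + 4·-1.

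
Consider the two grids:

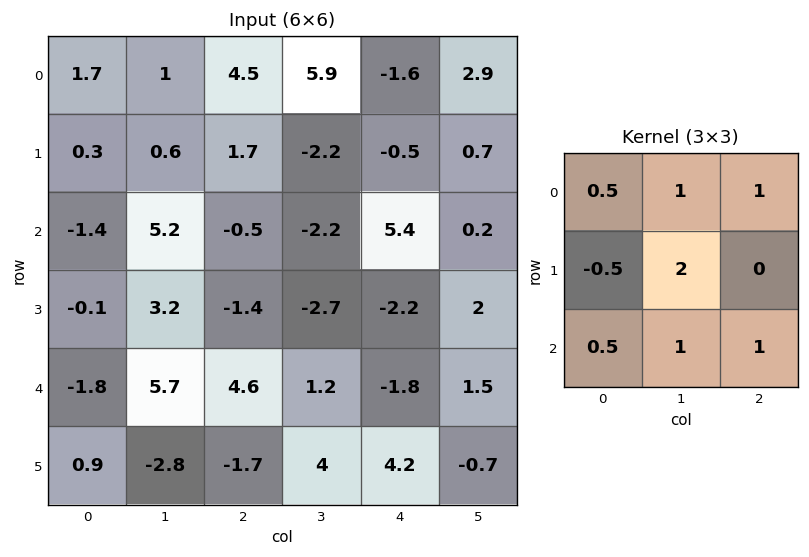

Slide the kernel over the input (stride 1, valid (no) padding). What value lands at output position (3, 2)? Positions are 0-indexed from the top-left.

The receptive field on the input at this output position is [-1.4 -2.7 -2.2 / 4.6 1.2 -1.8 / -1.7 4 4.2]. Elementwise product with the kernel and sum: -1.4·0.5 + -2.7·1 + -2.2·1 + 4.6·-0.5 + 1.2·2 + -1.7·0.5 + 4·1 + 4.2·1.

1.85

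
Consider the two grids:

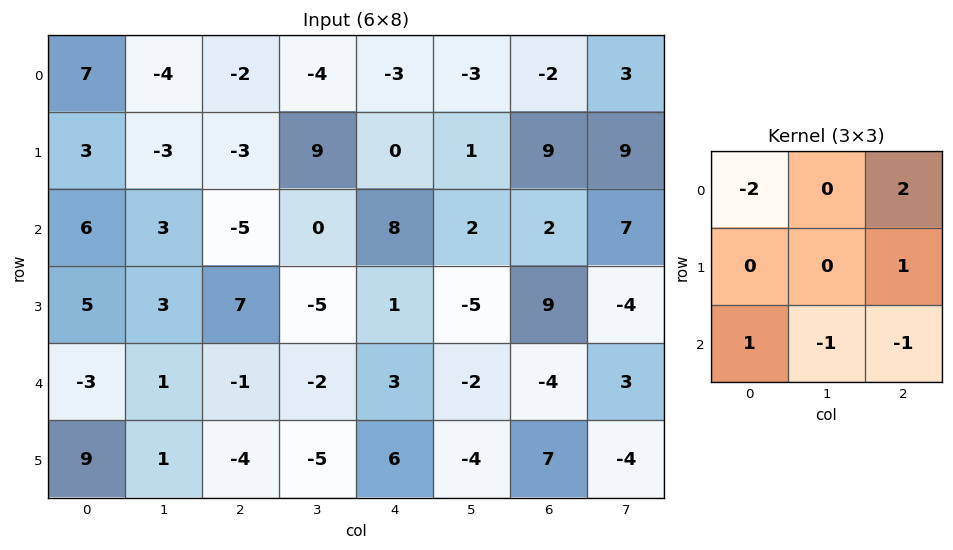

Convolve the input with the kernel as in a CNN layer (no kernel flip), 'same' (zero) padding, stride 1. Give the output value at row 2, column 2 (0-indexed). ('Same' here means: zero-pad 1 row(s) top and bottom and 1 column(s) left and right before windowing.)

25

The receptive field on the zero-padded input at this output position is [-3 -3 9 / 3 -5 0 / 3 7 -5]. Elementwise product with the kernel and sum: -3·-2 + 9·2 + 0·1 + 3·1 + 7·-1 + -5·-1.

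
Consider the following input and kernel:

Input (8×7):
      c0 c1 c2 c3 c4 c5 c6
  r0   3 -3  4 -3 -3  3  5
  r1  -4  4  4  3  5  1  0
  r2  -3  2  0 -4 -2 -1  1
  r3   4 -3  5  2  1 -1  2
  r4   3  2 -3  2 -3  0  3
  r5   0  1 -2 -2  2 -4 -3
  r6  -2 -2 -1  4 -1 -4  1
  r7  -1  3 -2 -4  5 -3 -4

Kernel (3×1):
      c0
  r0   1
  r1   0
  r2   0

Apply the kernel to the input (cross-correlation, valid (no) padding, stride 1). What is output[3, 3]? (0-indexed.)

The receptive field on the input at this output position is [2 / 2 / -2]. Elementwise product with the kernel and sum: 2·1.

2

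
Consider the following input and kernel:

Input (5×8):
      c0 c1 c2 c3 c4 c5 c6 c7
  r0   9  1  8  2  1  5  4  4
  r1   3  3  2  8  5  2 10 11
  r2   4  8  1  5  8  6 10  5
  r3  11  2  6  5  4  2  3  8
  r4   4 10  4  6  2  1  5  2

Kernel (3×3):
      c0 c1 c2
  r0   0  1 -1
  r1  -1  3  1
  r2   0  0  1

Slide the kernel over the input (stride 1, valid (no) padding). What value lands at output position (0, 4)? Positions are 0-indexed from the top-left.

22

The receptive field on the input at this output position is [1 5 4 / 5 2 10 / 8 6 10]. Elementwise product with the kernel and sum: 5·1 + 4·-1 + 5·-1 + 2·3 + 10·1 + 10·1.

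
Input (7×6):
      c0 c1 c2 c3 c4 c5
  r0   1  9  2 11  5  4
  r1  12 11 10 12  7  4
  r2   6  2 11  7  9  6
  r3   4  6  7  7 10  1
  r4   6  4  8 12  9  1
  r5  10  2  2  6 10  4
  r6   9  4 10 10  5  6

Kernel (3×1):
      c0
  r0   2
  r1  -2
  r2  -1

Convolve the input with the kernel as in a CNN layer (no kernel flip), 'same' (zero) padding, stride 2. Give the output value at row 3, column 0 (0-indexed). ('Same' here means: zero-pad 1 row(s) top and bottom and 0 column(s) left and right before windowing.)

The receptive field on the zero-padded input at this output position is [10 / 9 / 0]. Elementwise product with the kernel and sum: 10·2 + 9·-2 + 0·-1.

2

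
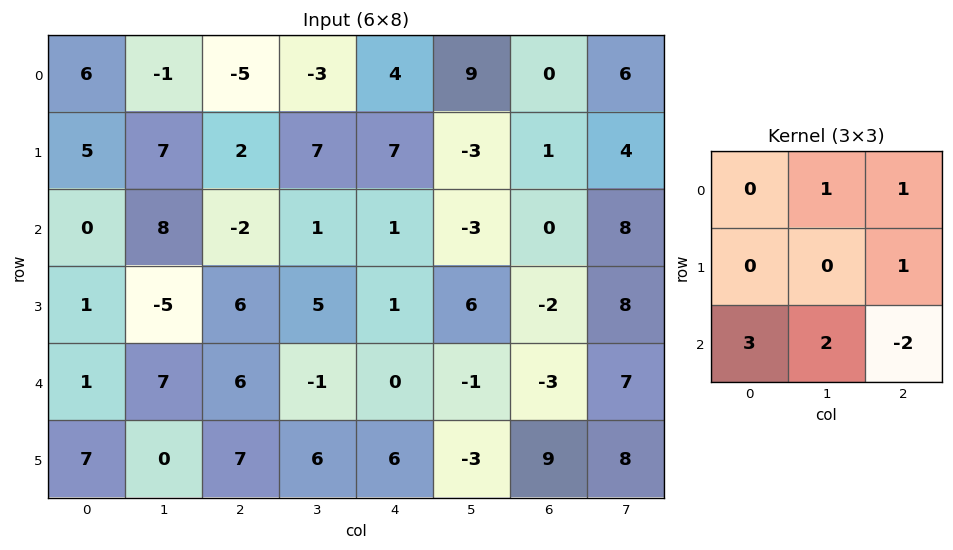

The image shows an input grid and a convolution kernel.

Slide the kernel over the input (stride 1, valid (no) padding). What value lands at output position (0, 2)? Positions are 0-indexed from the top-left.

2

The receptive field on the input at this output position is [-5 -3 4 / 2 7 7 / -2 1 1]. Elementwise product with the kernel and sum: -3·1 + 4·1 + 7·1 + -2·3 + 1·2 + 1·-2.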